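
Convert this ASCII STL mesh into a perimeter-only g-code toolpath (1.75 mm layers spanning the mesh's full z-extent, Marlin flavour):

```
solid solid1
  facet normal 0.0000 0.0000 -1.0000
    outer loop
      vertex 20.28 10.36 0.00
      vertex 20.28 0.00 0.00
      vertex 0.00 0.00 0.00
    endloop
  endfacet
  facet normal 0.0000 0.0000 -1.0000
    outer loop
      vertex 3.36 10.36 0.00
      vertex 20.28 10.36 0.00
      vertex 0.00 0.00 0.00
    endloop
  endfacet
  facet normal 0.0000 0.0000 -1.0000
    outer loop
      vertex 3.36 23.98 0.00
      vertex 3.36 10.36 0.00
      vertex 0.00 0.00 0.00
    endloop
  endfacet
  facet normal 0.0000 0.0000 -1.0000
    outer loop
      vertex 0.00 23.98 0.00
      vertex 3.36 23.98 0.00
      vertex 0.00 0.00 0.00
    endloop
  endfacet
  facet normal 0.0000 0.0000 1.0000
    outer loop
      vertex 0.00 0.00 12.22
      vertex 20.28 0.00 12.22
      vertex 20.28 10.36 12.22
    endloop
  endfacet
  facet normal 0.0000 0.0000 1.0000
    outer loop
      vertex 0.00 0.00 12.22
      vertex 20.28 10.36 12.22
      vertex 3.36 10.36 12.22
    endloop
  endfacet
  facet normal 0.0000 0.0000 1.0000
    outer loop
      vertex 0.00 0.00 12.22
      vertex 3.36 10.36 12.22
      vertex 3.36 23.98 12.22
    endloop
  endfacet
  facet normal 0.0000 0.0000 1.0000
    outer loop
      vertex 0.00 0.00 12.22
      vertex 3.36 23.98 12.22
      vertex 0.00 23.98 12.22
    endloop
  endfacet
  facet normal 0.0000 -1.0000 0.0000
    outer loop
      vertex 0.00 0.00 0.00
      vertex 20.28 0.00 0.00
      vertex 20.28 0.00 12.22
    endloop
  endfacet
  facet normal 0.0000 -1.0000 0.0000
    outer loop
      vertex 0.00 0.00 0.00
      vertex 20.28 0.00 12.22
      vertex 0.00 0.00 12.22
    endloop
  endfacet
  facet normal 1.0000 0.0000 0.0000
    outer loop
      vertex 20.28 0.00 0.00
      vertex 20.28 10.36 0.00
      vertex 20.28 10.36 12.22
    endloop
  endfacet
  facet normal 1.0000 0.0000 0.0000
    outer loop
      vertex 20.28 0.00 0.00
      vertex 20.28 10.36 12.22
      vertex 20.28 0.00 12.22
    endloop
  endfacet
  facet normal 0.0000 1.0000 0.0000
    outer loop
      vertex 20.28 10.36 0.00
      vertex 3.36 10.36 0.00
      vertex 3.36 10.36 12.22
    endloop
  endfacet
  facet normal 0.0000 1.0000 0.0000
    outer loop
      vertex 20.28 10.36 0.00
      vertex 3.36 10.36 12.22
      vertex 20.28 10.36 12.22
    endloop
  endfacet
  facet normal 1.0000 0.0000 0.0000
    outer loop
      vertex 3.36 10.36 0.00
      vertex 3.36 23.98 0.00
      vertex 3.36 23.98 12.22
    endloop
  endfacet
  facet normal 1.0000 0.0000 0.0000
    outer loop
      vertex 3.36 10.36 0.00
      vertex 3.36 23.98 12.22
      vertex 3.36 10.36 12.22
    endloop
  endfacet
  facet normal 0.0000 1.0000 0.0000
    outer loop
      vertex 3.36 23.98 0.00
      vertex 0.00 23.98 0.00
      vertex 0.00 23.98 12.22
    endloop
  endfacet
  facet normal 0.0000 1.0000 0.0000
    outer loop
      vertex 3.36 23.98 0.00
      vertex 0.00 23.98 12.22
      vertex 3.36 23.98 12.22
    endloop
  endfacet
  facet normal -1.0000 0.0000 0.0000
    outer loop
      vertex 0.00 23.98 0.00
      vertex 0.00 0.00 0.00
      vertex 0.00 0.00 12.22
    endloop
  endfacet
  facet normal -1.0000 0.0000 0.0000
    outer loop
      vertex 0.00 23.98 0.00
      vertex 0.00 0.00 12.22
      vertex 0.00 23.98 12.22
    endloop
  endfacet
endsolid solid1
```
; perimeter-only toolpath
G21 ; units = mm
G90 ; absolute positioning
G28 ; home
; layer 1
G0 Z1.75
G0 X0.00 Y0.00
G1 X20.28 Y0.00
G1 X20.28 Y10.36
G1 X3.36 Y10.36
G1 X3.36 Y23.98
G1 X0.00 Y23.98
G1 X0.00 Y0.00
; layer 2
G0 Z3.49
G0 X0.00 Y0.00
G1 X20.28 Y0.00
G1 X20.28 Y10.36
G1 X3.36 Y10.36
G1 X3.36 Y23.98
G1 X0.00 Y23.98
G1 X0.00 Y0.00
; layer 3
G0 Z5.24
G0 X0.00 Y0.00
G1 X20.28 Y0.00
G1 X20.28 Y10.36
G1 X3.36 Y10.36
G1 X3.36 Y23.98
G1 X0.00 Y23.98
G1 X0.00 Y0.00
; layer 4
G0 Z6.98
G0 X0.00 Y0.00
G1 X20.28 Y0.00
G1 X20.28 Y10.36
G1 X3.36 Y10.36
G1 X3.36 Y23.98
G1 X0.00 Y23.98
G1 X0.00 Y0.00
; layer 5
G0 Z8.73
G0 X0.00 Y0.00
G1 X20.28 Y0.00
G1 X20.28 Y10.36
G1 X3.36 Y10.36
G1 X3.36 Y23.98
G1 X0.00 Y23.98
G1 X0.00 Y0.00
; layer 6
G0 Z10.47
G0 X0.00 Y0.00
G1 X20.28 Y0.00
G1 X20.28 Y10.36
G1 X3.36 Y10.36
G1 X3.36 Y23.98
G1 X0.00 Y23.98
G1 X0.00 Y0.00
; layer 7
G0 Z12.22
G0 X0.00 Y0.00
G1 X20.28 Y0.00
G1 X20.28 Y10.36
G1 X3.36 Y10.36
G1 X3.36 Y23.98
G1 X0.00 Y23.98
G1 X0.00 Y0.00
M2 ; end

The solid is an L-shaped prism: outer 20.3 × 24 mm, arm thicknesses ≈ 10.4 mm (horizontal) and 3.36 mm (vertical), extruded 12.2 mm in z. Slicing at Δz = 1.75 mm — 7 equal slices spanning the solid's height, so layer i sits at z = i·h/7 — gives 7 non-empty perimeters. Each is a 6-segment closed polygon; G0 lifts to the layer z and rapids to the start vertex, then G1 traces the edges.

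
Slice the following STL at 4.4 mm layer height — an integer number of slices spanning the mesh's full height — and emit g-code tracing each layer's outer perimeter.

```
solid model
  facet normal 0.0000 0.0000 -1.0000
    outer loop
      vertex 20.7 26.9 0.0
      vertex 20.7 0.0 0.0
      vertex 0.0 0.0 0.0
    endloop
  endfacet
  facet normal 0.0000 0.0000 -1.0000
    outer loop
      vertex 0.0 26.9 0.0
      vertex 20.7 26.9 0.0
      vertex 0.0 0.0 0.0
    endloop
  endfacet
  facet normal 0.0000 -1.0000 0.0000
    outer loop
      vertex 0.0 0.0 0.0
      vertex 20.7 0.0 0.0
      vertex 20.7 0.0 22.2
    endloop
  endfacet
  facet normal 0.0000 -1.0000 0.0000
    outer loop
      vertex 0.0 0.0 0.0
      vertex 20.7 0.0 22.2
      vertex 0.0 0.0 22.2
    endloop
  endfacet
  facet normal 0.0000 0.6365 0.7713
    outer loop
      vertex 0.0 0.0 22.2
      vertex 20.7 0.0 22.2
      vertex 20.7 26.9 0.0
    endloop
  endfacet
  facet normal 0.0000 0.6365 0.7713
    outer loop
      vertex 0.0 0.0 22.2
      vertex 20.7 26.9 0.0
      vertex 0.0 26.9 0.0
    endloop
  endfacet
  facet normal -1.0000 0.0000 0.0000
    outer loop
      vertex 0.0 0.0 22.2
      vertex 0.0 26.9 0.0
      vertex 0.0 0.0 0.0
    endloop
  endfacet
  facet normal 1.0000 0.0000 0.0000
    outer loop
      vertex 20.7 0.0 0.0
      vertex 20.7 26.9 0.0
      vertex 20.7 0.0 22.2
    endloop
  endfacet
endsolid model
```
; perimeter-only toolpath
G21 ; units = mm
G90 ; absolute positioning
G28 ; home
; layer 1
G0 Z4.4
G0 X0.0 Y0.0
G1 X20.7 Y0.0
G1 X20.7 Y21.5
G1 X0.0 Y21.5
G1 X0.0 Y0.0
; layer 2
G0 Z8.9
G0 X0.0 Y0.0
G1 X20.7 Y0.0
G1 X20.7 Y16.1
G1 X0.0 Y16.1
G1 X0.0 Y0.0
; layer 3
G0 Z13.3
G0 X0.0 Y0.0
G1 X20.7 Y0.0
G1 X20.7 Y10.8
G1 X0.0 Y10.8
G1 X0.0 Y0.0
; layer 4
G0 Z17.8
G0 X0.0 Y0.0
G1 X20.7 Y0.0
G1 X20.7 Y5.4
G1 X0.0 Y5.4
G1 X0.0 Y0.0
M2 ; end

The solid is a wedge (ramp): 20.7 × 26.9 mm base, rising to 22.2 mm along the y=0 edge and sloping linearly to z=0 at y=26.9. Slicing at Δz = 4.4 mm — 5 equal slices spanning the solid's height, so layer i sits at z = i·h/5 — gives 4 non-empty perimeters. Each is a 4-segment closed polygon; G0 lifts to the layer z and rapids to the start vertex, then G1 traces the edges. The cross-section shrinks linearly with z (the slice at the apex is degenerate and omitted).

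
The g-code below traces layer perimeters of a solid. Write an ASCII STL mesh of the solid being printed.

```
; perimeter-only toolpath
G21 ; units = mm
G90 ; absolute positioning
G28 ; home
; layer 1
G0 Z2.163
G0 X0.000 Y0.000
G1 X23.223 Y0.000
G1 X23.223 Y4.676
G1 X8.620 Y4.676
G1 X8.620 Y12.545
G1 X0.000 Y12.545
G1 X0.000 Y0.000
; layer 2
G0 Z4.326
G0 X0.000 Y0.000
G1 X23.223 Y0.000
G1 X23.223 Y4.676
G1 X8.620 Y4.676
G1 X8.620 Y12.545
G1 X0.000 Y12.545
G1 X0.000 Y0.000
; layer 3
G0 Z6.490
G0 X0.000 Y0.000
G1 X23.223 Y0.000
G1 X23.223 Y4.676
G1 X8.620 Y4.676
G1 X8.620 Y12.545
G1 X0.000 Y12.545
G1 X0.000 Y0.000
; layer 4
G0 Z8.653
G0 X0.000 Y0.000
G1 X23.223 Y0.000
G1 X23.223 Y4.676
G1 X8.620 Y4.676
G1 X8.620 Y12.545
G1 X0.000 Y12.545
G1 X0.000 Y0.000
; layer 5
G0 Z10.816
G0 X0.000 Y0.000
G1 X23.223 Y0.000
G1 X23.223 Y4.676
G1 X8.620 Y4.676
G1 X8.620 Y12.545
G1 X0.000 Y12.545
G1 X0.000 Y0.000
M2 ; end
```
solid part
  facet normal 0.0000 0.0000 -1.0000
    outer loop
      vertex 23.223 4.676 0.000
      vertex 23.223 0.000 0.000
      vertex 0.000 0.000 0.000
    endloop
  endfacet
  facet normal 0.0000 0.0000 -1.0000
    outer loop
      vertex 8.620 4.676 0.000
      vertex 23.223 4.676 0.000
      vertex 0.000 0.000 0.000
    endloop
  endfacet
  facet normal 0.0000 0.0000 -1.0000
    outer loop
      vertex 8.620 12.545 0.000
      vertex 8.620 4.676 0.000
      vertex 0.000 0.000 0.000
    endloop
  endfacet
  facet normal 0.0000 0.0000 -1.0000
    outer loop
      vertex 0.000 12.545 0.000
      vertex 8.620 12.545 0.000
      vertex 0.000 0.000 0.000
    endloop
  endfacet
  facet normal 0.0000 0.0000 1.0000
    outer loop
      vertex 0.000 0.000 10.816
      vertex 23.223 0.000 10.816
      vertex 23.223 4.676 10.816
    endloop
  endfacet
  facet normal 0.0000 0.0000 1.0000
    outer loop
      vertex 0.000 0.000 10.816
      vertex 23.223 4.676 10.816
      vertex 8.620 4.676 10.816
    endloop
  endfacet
  facet normal 0.0000 0.0000 1.0000
    outer loop
      vertex 0.000 0.000 10.816
      vertex 8.620 4.676 10.816
      vertex 8.620 12.545 10.816
    endloop
  endfacet
  facet normal 0.0000 0.0000 1.0000
    outer loop
      vertex 0.000 0.000 10.816
      vertex 8.620 12.545 10.816
      vertex 0.000 12.545 10.816
    endloop
  endfacet
  facet normal 0.0000 -1.0000 0.0000
    outer loop
      vertex 0.000 0.000 0.000
      vertex 23.223 0.000 0.000
      vertex 23.223 0.000 10.816
    endloop
  endfacet
  facet normal 0.0000 -1.0000 0.0000
    outer loop
      vertex 0.000 0.000 0.000
      vertex 23.223 0.000 10.816
      vertex 0.000 0.000 10.816
    endloop
  endfacet
  facet normal 1.0000 0.0000 0.0000
    outer loop
      vertex 23.223 0.000 0.000
      vertex 23.223 4.676 0.000
      vertex 23.223 4.676 10.816
    endloop
  endfacet
  facet normal 1.0000 0.0000 0.0000
    outer loop
      vertex 23.223 0.000 0.000
      vertex 23.223 4.676 10.816
      vertex 23.223 0.000 10.816
    endloop
  endfacet
  facet normal 0.0000 1.0000 0.0000
    outer loop
      vertex 23.223 4.676 0.000
      vertex 8.620 4.676 0.000
      vertex 8.620 4.676 10.816
    endloop
  endfacet
  facet normal 0.0000 1.0000 0.0000
    outer loop
      vertex 23.223 4.676 0.000
      vertex 8.620 4.676 10.816
      vertex 23.223 4.676 10.816
    endloop
  endfacet
  facet normal 1.0000 0.0000 0.0000
    outer loop
      vertex 8.620 4.676 0.000
      vertex 8.620 12.545 0.000
      vertex 8.620 12.545 10.816
    endloop
  endfacet
  facet normal 1.0000 0.0000 0.0000
    outer loop
      vertex 8.620 4.676 0.000
      vertex 8.620 12.545 10.816
      vertex 8.620 4.676 10.816
    endloop
  endfacet
  facet normal 0.0000 1.0000 0.0000
    outer loop
      vertex 8.620 12.545 0.000
      vertex 0.000 12.545 0.000
      vertex 0.000 12.545 10.816
    endloop
  endfacet
  facet normal 0.0000 1.0000 0.0000
    outer loop
      vertex 8.620 12.545 0.000
      vertex 0.000 12.545 10.816
      vertex 8.620 12.545 10.816
    endloop
  endfacet
  facet normal -1.0000 0.0000 0.0000
    outer loop
      vertex 0.000 12.545 0.000
      vertex 0.000 0.000 0.000
      vertex 0.000 0.000 10.816
    endloop
  endfacet
  facet normal -1.0000 0.0000 0.0000
    outer loop
      vertex 0.000 12.545 0.000
      vertex 0.000 0.000 10.816
      vertex 0.000 12.545 10.816
    endloop
  endfacet
endsolid part

The G0 Z moves step by Δz≈2.163 mm. Every layer's G1 loop is the same polygon, so the solid is a straight extrusion of it from z=0 to z≈10.8. Closing with flat bottom and top caps and triangulating gives 20 facets — an L-shaped prism: outer 23.2 × 12.5 mm, arm thicknesses ≈ 4.68 mm (horizontal) and 8.62 mm (vertical), extruded 10.8 mm in z.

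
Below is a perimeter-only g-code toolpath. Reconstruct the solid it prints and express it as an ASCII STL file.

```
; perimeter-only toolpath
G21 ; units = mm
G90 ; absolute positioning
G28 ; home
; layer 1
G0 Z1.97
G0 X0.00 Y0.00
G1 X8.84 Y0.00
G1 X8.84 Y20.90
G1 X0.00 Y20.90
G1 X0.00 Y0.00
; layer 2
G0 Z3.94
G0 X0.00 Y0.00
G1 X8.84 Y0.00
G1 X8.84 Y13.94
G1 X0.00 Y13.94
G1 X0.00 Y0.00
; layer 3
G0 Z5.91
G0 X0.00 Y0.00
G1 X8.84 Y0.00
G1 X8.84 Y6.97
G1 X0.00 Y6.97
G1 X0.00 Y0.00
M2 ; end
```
solid part
  facet normal 0.0000 0.0000 -1.0000
    outer loop
      vertex 8.84 27.87 0.00
      vertex 8.84 0.00 0.00
      vertex 0.00 0.00 0.00
    endloop
  endfacet
  facet normal 0.0000 0.0000 -1.0000
    outer loop
      vertex 0.00 27.87 0.00
      vertex 8.84 27.87 0.00
      vertex 0.00 0.00 0.00
    endloop
  endfacet
  facet normal 0.0000 -1.0000 0.0000
    outer loop
      vertex 0.00 0.00 0.00
      vertex 8.84 0.00 0.00
      vertex 8.84 0.00 7.88
    endloop
  endfacet
  facet normal 0.0000 -1.0000 0.0000
    outer loop
      vertex 0.00 0.00 0.00
      vertex 8.84 0.00 7.88
      vertex 0.00 0.00 7.88
    endloop
  endfacet
  facet normal 0.0000 0.2721 0.9623
    outer loop
      vertex 0.00 0.00 7.88
      vertex 8.84 0.00 7.88
      vertex 8.84 27.87 0.00
    endloop
  endfacet
  facet normal 0.0000 0.2721 0.9623
    outer loop
      vertex 0.00 0.00 7.88
      vertex 8.84 27.87 0.00
      vertex 0.00 27.87 0.00
    endloop
  endfacet
  facet normal -1.0000 0.0000 0.0000
    outer loop
      vertex 0.00 0.00 7.88
      vertex 0.00 27.87 0.00
      vertex 0.00 0.00 0.00
    endloop
  endfacet
  facet normal 1.0000 0.0000 0.0000
    outer loop
      vertex 8.84 0.00 0.00
      vertex 8.84 27.87 0.00
      vertex 8.84 0.00 7.88
    endloop
  endfacet
endsolid part

The G0 Z moves step by Δz≈1.97 mm. The G1 loops shrink linearly with z, so the solid tapers from its base footprint up to z≈7.88. Closing with a flat bottom cap and the tapered top and triangulating gives 8 facets — a wedge (ramp): 8.84 × 27.9 mm base, rising to 7.88 mm along the y=0 edge and sloping linearly to z=0 at y=27.9.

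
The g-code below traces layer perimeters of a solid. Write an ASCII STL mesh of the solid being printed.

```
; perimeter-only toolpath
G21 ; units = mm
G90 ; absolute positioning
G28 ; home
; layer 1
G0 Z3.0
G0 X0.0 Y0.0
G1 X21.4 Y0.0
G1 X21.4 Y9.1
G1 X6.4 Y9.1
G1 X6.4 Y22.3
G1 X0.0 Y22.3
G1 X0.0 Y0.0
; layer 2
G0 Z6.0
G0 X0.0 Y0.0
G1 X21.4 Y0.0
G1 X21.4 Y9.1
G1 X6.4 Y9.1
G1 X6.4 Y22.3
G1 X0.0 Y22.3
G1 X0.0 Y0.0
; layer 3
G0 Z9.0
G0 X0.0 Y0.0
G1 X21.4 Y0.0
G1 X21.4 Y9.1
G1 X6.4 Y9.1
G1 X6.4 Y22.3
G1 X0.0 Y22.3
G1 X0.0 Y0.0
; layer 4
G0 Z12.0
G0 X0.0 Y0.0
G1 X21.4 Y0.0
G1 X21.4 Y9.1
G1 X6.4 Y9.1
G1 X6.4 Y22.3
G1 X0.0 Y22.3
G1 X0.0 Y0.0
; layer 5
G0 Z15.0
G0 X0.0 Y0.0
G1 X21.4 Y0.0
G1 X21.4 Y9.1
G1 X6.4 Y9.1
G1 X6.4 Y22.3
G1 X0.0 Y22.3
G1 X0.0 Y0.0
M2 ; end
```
solid part
  facet normal 0.0000 0.0000 -1.0000
    outer loop
      vertex 21.4 9.1 0.0
      vertex 21.4 0.0 0.0
      vertex 0.0 0.0 0.0
    endloop
  endfacet
  facet normal 0.0000 0.0000 -1.0000
    outer loop
      vertex 6.4 9.1 0.0
      vertex 21.4 9.1 0.0
      vertex 0.0 0.0 0.0
    endloop
  endfacet
  facet normal 0.0000 0.0000 -1.0000
    outer loop
      vertex 6.4 22.3 0.0
      vertex 6.4 9.1 0.0
      vertex 0.0 0.0 0.0
    endloop
  endfacet
  facet normal 0.0000 0.0000 -1.0000
    outer loop
      vertex 0.0 22.3 0.0
      vertex 6.4 22.3 0.0
      vertex 0.0 0.0 0.0
    endloop
  endfacet
  facet normal 0.0000 0.0000 1.0000
    outer loop
      vertex 0.0 0.0 15.0
      vertex 21.4 0.0 15.0
      vertex 21.4 9.1 15.0
    endloop
  endfacet
  facet normal 0.0000 0.0000 1.0000
    outer loop
      vertex 0.0 0.0 15.0
      vertex 21.4 9.1 15.0
      vertex 6.4 9.1 15.0
    endloop
  endfacet
  facet normal 0.0000 0.0000 1.0000
    outer loop
      vertex 0.0 0.0 15.0
      vertex 6.4 9.1 15.0
      vertex 6.4 22.3 15.0
    endloop
  endfacet
  facet normal 0.0000 0.0000 1.0000
    outer loop
      vertex 0.0 0.0 15.0
      vertex 6.4 22.3 15.0
      vertex 0.0 22.3 15.0
    endloop
  endfacet
  facet normal 0.0000 -1.0000 0.0000
    outer loop
      vertex 0.0 0.0 0.0
      vertex 21.4 0.0 0.0
      vertex 21.4 0.0 15.0
    endloop
  endfacet
  facet normal 0.0000 -1.0000 0.0000
    outer loop
      vertex 0.0 0.0 0.0
      vertex 21.4 0.0 15.0
      vertex 0.0 0.0 15.0
    endloop
  endfacet
  facet normal 1.0000 0.0000 0.0000
    outer loop
      vertex 21.4 0.0 0.0
      vertex 21.4 9.1 0.0
      vertex 21.4 9.1 15.0
    endloop
  endfacet
  facet normal 1.0000 0.0000 0.0000
    outer loop
      vertex 21.4 0.0 0.0
      vertex 21.4 9.1 15.0
      vertex 21.4 0.0 15.0
    endloop
  endfacet
  facet normal 0.0000 1.0000 0.0000
    outer loop
      vertex 21.4 9.1 0.0
      vertex 6.4 9.1 0.0
      vertex 6.4 9.1 15.0
    endloop
  endfacet
  facet normal 0.0000 1.0000 0.0000
    outer loop
      vertex 21.4 9.1 0.0
      vertex 6.4 9.1 15.0
      vertex 21.4 9.1 15.0
    endloop
  endfacet
  facet normal 1.0000 0.0000 0.0000
    outer loop
      vertex 6.4 9.1 0.0
      vertex 6.4 22.3 0.0
      vertex 6.4 22.3 15.0
    endloop
  endfacet
  facet normal 1.0000 0.0000 0.0000
    outer loop
      vertex 6.4 9.1 0.0
      vertex 6.4 22.3 15.0
      vertex 6.4 9.1 15.0
    endloop
  endfacet
  facet normal 0.0000 1.0000 0.0000
    outer loop
      vertex 6.4 22.3 0.0
      vertex 0.0 22.3 0.0
      vertex 0.0 22.3 15.0
    endloop
  endfacet
  facet normal 0.0000 1.0000 0.0000
    outer loop
      vertex 6.4 22.3 0.0
      vertex 0.0 22.3 15.0
      vertex 6.4 22.3 15.0
    endloop
  endfacet
  facet normal -1.0000 0.0000 0.0000
    outer loop
      vertex 0.0 22.3 0.0
      vertex 0.0 0.0 0.0
      vertex 0.0 0.0 15.0
    endloop
  endfacet
  facet normal -1.0000 0.0000 0.0000
    outer loop
      vertex 0.0 22.3 0.0
      vertex 0.0 0.0 15.0
      vertex 0.0 22.3 15.0
    endloop
  endfacet
endsolid part

The G0 Z moves step by Δz≈3.0 mm. Every layer's G1 loop is the same polygon, so the solid is a straight extrusion of it from z=0 to z≈15. Closing with flat bottom and top caps and triangulating gives 20 facets — an L-shaped prism: outer 21.4 × 22.3 mm, arm thicknesses ≈ 9.1 mm (horizontal) and 6.4 mm (vertical), extruded 15 mm in z.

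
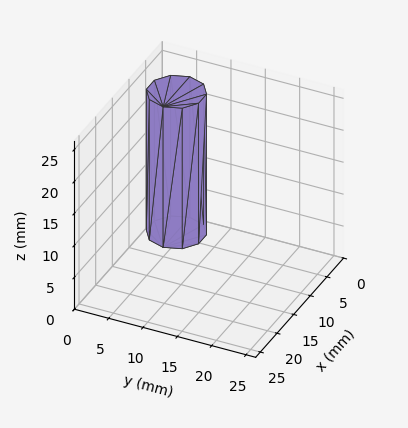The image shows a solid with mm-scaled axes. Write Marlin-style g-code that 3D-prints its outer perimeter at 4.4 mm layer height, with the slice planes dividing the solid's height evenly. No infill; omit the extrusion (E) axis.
Reading the render: the shape is a regular 10-sided prism (a cylinder approximated with 10 flat sides), circumscribed radius ≈ 4 mm, height ≈ 22 mm (dimensions read to the nearest mm from the axis ticks). For the g-code, the solid's height is divided into equal slices at the stated Δz and each level perimeter traced with G1 moves after a G0 lift.

; perimeter-only toolpath
G21 ; units = mm
G90 ; absolute positioning
G28 ; home
; layer 1
G0 Z4.4
G0 X8.0 Y4.0
G1 X7.2 Y6.4
G1 X5.2 Y7.8
G1 X2.8 Y7.8
G1 X0.8 Y6.4
G1 X0.0 Y4.0
G1 X0.8 Y1.6
G1 X2.8 Y0.2
G1 X5.2 Y0.2
G1 X7.2 Y1.6
G1 X8.0 Y4.0
; layer 2
G0 Z8.8
G0 X8.0 Y4.0
G1 X7.2 Y6.4
G1 X5.2 Y7.8
G1 X2.8 Y7.8
G1 X0.8 Y6.4
G1 X0.0 Y4.0
G1 X0.8 Y1.6
G1 X2.8 Y0.2
G1 X5.2 Y0.2
G1 X7.2 Y1.6
G1 X8.0 Y4.0
; layer 3
G0 Z13.2
G0 X8.0 Y4.0
G1 X7.2 Y6.4
G1 X5.2 Y7.8
G1 X2.8 Y7.8
G1 X0.8 Y6.4
G1 X0.0 Y4.0
G1 X0.8 Y1.6
G1 X2.8 Y0.2
G1 X5.2 Y0.2
G1 X7.2 Y1.6
G1 X8.0 Y4.0
; layer 4
G0 Z17.6
G0 X8.0 Y4.0
G1 X7.2 Y6.4
G1 X5.2 Y7.8
G1 X2.8 Y7.8
G1 X0.8 Y6.4
G1 X0.0 Y4.0
G1 X0.8 Y1.6
G1 X2.8 Y0.2
G1 X5.2 Y0.2
G1 X7.2 Y1.6
G1 X8.0 Y4.0
; layer 5
G0 Z22.0
G0 X8.0 Y4.0
G1 X7.2 Y6.4
G1 X5.2 Y7.8
G1 X2.8 Y7.8
G1 X0.8 Y6.4
G1 X0.0 Y4.0
G1 X0.8 Y1.6
G1 X2.8 Y0.2
G1 X5.2 Y0.2
G1 X7.2 Y1.6
G1 X8.0 Y4.0
M2 ; end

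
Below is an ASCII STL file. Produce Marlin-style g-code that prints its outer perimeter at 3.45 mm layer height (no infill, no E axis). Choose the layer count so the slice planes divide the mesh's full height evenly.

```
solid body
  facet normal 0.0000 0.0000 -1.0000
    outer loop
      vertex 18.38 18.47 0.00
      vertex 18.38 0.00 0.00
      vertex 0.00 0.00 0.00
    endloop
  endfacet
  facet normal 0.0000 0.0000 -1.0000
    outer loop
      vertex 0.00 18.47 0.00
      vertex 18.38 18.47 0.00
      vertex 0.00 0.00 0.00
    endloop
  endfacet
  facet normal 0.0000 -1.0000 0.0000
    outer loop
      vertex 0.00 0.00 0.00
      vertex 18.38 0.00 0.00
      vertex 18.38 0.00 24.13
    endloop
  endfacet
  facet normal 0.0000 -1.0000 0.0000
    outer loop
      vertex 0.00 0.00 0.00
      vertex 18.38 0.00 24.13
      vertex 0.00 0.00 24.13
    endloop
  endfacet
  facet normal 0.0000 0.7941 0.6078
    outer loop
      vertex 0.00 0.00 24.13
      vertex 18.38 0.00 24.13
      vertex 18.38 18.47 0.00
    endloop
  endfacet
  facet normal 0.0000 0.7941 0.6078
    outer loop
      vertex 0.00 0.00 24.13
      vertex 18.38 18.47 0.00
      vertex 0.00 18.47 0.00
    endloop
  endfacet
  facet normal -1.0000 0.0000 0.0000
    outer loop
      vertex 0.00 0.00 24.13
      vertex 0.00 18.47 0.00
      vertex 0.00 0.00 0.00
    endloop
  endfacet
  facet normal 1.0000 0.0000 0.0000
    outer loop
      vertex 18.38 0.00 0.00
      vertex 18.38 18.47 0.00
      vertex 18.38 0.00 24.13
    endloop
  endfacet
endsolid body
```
; perimeter-only toolpath
G21 ; units = mm
G90 ; absolute positioning
G28 ; home
; layer 1
G0 Z3.45
G0 X0.00 Y0.00
G1 X18.38 Y0.00
G1 X18.38 Y15.83
G1 X0.00 Y15.83
G1 X0.00 Y0.00
; layer 2
G0 Z6.89
G0 X0.00 Y0.00
G1 X18.38 Y0.00
G1 X18.38 Y13.19
G1 X0.00 Y13.19
G1 X0.00 Y0.00
; layer 3
G0 Z10.34
G0 X0.00 Y0.00
G1 X18.38 Y0.00
G1 X18.38 Y10.55
G1 X0.00 Y10.55
G1 X0.00 Y0.00
; layer 4
G0 Z13.79
G0 X0.00 Y0.00
G1 X18.38 Y0.00
G1 X18.38 Y7.92
G1 X0.00 Y7.92
G1 X0.00 Y0.00
; layer 5
G0 Z17.24
G0 X0.00 Y0.00
G1 X18.38 Y0.00
G1 X18.38 Y5.28
G1 X0.00 Y5.28
G1 X0.00 Y0.00
; layer 6
G0 Z20.68
G0 X0.00 Y0.00
G1 X18.38 Y0.00
G1 X18.38 Y2.64
G1 X0.00 Y2.64
G1 X0.00 Y0.00
M2 ; end

The solid is a wedge (ramp): 18.4 × 18.5 mm base, rising to 24.1 mm along the y=0 edge and sloping linearly to z=0 at y=18.5. Slicing at Δz = 3.45 mm — 7 equal slices spanning the solid's height, so layer i sits at z = i·h/7 — gives 6 non-empty perimeters. Each is a 4-segment closed polygon; G0 lifts to the layer z and rapids to the start vertex, then G1 traces the edges. The cross-section shrinks linearly with z (the slice at the apex is degenerate and omitted).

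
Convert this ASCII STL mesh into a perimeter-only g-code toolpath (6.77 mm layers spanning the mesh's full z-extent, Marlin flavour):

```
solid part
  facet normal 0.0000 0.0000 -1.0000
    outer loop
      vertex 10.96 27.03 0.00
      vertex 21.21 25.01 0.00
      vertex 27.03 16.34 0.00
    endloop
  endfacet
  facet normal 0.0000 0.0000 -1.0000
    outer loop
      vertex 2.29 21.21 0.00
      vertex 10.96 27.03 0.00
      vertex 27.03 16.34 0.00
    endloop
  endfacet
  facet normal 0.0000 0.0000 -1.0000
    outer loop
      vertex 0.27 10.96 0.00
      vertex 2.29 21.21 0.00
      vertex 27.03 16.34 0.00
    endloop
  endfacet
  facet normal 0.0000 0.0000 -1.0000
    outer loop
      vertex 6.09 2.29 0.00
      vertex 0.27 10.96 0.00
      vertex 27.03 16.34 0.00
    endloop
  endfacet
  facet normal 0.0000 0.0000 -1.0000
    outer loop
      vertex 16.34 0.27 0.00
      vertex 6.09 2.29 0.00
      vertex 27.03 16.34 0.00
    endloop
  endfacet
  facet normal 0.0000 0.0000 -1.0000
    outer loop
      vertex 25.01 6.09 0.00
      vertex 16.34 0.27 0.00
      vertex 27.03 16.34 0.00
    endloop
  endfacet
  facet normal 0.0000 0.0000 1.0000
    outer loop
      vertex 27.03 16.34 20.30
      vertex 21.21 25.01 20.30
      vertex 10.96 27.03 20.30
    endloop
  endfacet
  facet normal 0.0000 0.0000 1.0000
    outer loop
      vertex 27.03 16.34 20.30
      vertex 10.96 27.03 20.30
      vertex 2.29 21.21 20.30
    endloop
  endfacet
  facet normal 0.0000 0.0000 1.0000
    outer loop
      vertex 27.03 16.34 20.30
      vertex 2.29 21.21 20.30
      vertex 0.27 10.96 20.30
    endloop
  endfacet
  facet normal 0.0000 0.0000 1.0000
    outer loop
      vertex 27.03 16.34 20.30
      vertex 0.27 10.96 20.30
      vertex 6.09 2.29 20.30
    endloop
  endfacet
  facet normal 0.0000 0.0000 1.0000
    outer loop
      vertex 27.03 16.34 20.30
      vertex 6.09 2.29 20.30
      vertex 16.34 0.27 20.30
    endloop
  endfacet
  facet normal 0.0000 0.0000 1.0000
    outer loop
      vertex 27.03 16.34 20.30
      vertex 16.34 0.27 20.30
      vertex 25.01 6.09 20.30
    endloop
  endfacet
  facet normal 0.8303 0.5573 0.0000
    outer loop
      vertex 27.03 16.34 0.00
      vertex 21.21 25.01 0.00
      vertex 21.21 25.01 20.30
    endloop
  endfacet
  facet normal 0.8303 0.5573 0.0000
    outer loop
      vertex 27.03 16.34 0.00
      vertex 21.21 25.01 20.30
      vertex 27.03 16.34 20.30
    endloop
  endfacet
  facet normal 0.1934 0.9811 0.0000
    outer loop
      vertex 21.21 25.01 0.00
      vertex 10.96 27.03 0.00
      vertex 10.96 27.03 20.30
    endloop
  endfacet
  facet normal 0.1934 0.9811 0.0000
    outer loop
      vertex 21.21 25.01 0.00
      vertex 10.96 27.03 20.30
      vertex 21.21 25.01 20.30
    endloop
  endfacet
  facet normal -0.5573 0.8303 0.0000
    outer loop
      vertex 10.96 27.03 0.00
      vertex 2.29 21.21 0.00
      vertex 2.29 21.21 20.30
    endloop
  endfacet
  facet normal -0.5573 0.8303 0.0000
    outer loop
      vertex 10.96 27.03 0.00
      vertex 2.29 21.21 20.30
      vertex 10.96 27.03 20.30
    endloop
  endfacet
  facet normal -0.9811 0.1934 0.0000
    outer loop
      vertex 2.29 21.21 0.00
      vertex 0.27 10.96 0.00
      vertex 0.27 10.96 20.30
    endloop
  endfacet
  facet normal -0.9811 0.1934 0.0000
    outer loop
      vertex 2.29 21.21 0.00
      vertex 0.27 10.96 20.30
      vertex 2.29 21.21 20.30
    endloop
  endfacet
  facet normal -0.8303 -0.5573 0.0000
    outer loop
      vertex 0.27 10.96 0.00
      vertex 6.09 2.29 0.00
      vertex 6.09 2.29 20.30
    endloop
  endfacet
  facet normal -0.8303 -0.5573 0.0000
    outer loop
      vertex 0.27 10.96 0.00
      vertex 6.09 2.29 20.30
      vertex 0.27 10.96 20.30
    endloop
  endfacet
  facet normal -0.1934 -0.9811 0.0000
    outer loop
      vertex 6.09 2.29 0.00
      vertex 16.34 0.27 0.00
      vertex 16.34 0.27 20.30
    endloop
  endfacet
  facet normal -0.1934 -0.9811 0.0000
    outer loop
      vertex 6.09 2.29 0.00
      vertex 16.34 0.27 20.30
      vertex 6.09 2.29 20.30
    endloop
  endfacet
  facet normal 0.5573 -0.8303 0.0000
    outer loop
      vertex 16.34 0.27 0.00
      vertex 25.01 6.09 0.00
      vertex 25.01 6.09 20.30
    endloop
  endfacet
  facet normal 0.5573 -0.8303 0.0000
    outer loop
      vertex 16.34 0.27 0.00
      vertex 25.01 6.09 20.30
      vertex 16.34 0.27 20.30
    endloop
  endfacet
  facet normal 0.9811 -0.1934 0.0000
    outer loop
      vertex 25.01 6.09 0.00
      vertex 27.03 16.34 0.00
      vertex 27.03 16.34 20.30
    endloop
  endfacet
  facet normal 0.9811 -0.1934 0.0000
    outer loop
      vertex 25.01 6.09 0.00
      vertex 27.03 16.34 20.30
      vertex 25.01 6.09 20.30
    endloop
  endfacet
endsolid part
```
; perimeter-only toolpath
G21 ; units = mm
G90 ; absolute positioning
G28 ; home
; layer 1
G0 Z6.77
G0 X27.03 Y16.34
G1 X21.21 Y25.01
G1 X10.96 Y27.03
G1 X2.29 Y21.21
G1 X0.27 Y10.96
G1 X6.09 Y2.29
G1 X16.34 Y0.27
G1 X25.01 Y6.09
G1 X27.03 Y16.34
; layer 2
G0 Z13.53
G0 X27.03 Y16.34
G1 X21.21 Y25.01
G1 X10.96 Y27.03
G1 X2.29 Y21.21
G1 X0.27 Y10.96
G1 X6.09 Y2.29
G1 X16.34 Y0.27
G1 X25.01 Y6.09
G1 X27.03 Y16.34
; layer 3
G0 Z20.30
G0 X27.03 Y16.34
G1 X21.21 Y25.01
G1 X10.96 Y27.03
G1 X2.29 Y21.21
G1 X0.27 Y10.96
G1 X6.09 Y2.29
G1 X16.34 Y0.27
G1 X25.01 Y6.09
G1 X27.03 Y16.34
M2 ; end

The solid is a regular 8-sided prism (a cylinder approximated with 8 flat sides), circumscribed radius ≈ 13.7 mm, height ≈ 20.3 mm. Slicing at Δz = 6.77 mm — 3 equal slices spanning the solid's height, so layer i sits at z = i·h/3 — gives 3 non-empty perimeters. Each is a 8-segment closed polygon; G0 lifts to the layer z and rapids to the start vertex, then G1 traces the edges.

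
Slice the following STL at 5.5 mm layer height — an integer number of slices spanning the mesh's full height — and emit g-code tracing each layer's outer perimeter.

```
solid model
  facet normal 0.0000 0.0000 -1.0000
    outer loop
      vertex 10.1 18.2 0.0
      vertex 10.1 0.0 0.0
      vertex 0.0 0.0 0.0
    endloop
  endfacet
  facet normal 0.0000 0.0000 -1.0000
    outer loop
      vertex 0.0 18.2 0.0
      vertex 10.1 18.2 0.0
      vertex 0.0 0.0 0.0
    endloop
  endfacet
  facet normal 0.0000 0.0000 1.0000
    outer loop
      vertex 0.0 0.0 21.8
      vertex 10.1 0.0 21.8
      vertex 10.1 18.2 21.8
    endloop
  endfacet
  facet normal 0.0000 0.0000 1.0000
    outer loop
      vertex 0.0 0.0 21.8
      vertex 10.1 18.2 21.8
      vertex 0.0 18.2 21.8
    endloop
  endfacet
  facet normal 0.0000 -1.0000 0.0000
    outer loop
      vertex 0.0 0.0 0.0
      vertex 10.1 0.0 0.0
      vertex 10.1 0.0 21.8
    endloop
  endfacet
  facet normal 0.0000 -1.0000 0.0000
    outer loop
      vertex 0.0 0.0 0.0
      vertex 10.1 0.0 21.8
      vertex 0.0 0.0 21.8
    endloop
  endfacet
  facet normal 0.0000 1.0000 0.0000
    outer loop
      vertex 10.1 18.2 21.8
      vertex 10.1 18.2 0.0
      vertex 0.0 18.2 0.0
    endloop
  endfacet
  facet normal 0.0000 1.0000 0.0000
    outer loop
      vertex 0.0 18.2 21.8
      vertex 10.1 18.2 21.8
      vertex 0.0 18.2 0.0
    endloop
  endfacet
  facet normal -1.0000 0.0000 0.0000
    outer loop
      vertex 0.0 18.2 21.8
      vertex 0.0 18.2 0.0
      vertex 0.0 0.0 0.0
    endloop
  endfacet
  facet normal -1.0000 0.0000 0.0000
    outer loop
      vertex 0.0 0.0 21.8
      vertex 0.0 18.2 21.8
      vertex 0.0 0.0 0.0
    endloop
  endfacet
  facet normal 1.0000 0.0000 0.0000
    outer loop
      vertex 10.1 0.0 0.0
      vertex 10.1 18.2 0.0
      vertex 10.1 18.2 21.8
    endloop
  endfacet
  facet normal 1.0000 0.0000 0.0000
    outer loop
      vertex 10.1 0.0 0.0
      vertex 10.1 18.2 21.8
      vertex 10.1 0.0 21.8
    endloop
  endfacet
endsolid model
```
; perimeter-only toolpath
G21 ; units = mm
G90 ; absolute positioning
G28 ; home
; layer 1
G0 Z5.5
G0 X0.0 Y0.0
G1 X10.1 Y0.0
G1 X10.1 Y18.2
G1 X0.0 Y18.2
G1 X0.0 Y0.0
; layer 2
G0 Z10.9
G0 X0.0 Y0.0
G1 X10.1 Y0.0
G1 X10.1 Y18.2
G1 X0.0 Y18.2
G1 X0.0 Y0.0
; layer 3
G0 Z16.4
G0 X0.0 Y0.0
G1 X10.1 Y0.0
G1 X10.1 Y18.2
G1 X0.0 Y18.2
G1 X0.0 Y0.0
; layer 4
G0 Z21.8
G0 X0.0 Y0.0
G1 X10.1 Y0.0
G1 X10.1 Y18.2
G1 X0.0 Y18.2
G1 X0.0 Y0.0
M2 ; end

The solid is a rectangular box, roughly 10.1 × 18.2 mm footprint and 21.8 mm tall. Slicing at Δz = 5.5 mm — 4 equal slices spanning the solid's height, so layer i sits at z = i·h/4 — gives 4 non-empty perimeters. Each is a 4-segment closed polygon; G0 lifts to the layer z and rapids to the start vertex, then G1 traces the edges.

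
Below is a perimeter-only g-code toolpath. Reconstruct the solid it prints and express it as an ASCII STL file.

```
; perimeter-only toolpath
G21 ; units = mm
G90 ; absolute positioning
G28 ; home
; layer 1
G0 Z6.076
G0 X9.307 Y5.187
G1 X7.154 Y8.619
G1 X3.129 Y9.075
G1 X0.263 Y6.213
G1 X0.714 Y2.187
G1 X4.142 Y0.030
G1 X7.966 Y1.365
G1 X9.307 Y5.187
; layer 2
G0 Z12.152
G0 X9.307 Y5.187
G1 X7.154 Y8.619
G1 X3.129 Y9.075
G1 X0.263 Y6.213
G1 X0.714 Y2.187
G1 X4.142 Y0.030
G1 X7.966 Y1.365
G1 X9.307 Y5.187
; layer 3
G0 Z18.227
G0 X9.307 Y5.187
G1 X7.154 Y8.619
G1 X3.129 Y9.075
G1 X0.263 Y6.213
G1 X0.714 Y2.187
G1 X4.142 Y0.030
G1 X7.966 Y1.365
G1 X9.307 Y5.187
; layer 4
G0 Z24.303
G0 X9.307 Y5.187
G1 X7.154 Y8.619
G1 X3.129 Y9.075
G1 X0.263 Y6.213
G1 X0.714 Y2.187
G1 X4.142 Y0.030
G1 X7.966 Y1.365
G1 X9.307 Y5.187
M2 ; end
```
solid part
  facet normal 0.0000 0.0000 -1.0000
    outer loop
      vertex 3.129 9.075 0.000
      vertex 7.154 8.619 0.000
      vertex 9.307 5.187 0.000
    endloop
  endfacet
  facet normal 0.0000 0.0000 -1.0000
    outer loop
      vertex 0.263 6.213 0.000
      vertex 3.129 9.075 0.000
      vertex 9.307 5.187 0.000
    endloop
  endfacet
  facet normal 0.0000 0.0000 -1.0000
    outer loop
      vertex 0.714 2.187 0.000
      vertex 0.263 6.213 0.000
      vertex 9.307 5.187 0.000
    endloop
  endfacet
  facet normal 0.0000 0.0000 -1.0000
    outer loop
      vertex 4.142 0.030 0.000
      vertex 0.714 2.187 0.000
      vertex 9.307 5.187 0.000
    endloop
  endfacet
  facet normal 0.0000 0.0000 -1.0000
    outer loop
      vertex 7.966 1.365 0.000
      vertex 4.142 0.030 0.000
      vertex 9.307 5.187 0.000
    endloop
  endfacet
  facet normal 0.0000 0.0000 1.0000
    outer loop
      vertex 9.307 5.187 24.303
      vertex 7.154 8.619 24.303
      vertex 3.129 9.075 24.303
    endloop
  endfacet
  facet normal 0.0000 0.0000 1.0000
    outer loop
      vertex 9.307 5.187 24.303
      vertex 3.129 9.075 24.303
      vertex 0.263 6.213 24.303
    endloop
  endfacet
  facet normal 0.0000 0.0000 1.0000
    outer loop
      vertex 9.307 5.187 24.303
      vertex 0.263 6.213 24.303
      vertex 0.714 2.187 24.303
    endloop
  endfacet
  facet normal 0.0000 0.0000 1.0000
    outer loop
      vertex 9.307 5.187 24.303
      vertex 0.714 2.187 24.303
      vertex 4.142 0.030 24.303
    endloop
  endfacet
  facet normal 0.0000 0.0000 1.0000
    outer loop
      vertex 9.307 5.187 24.303
      vertex 4.142 0.030 24.303
      vertex 7.966 1.365 24.303
    endloop
  endfacet
  facet normal 0.8471 0.5314 0.0000
    outer loop
      vertex 9.307 5.187 0.000
      vertex 7.154 8.619 0.000
      vertex 7.154 8.619 24.303
    endloop
  endfacet
  facet normal 0.8471 0.5314 0.0000
    outer loop
      vertex 9.307 5.187 0.000
      vertex 7.154 8.619 24.303
      vertex 9.307 5.187 24.303
    endloop
  endfacet
  facet normal 0.1126 0.9936 0.0000
    outer loop
      vertex 7.154 8.619 0.000
      vertex 3.129 9.075 0.000
      vertex 3.129 9.075 24.303
    endloop
  endfacet
  facet normal 0.1126 0.9936 0.0000
    outer loop
      vertex 7.154 8.619 0.000
      vertex 3.129 9.075 24.303
      vertex 7.154 8.619 24.303
    endloop
  endfacet
  facet normal -0.7066 0.7076 0.0000
    outer loop
      vertex 3.129 9.075 0.000
      vertex 0.263 6.213 0.000
      vertex 0.263 6.213 24.303
    endloop
  endfacet
  facet normal -0.7066 0.7076 0.0000
    outer loop
      vertex 3.129 9.075 0.000
      vertex 0.263 6.213 24.303
      vertex 3.129 9.075 24.303
    endloop
  endfacet
  facet normal -0.9938 -0.1113 0.0000
    outer loop
      vertex 0.263 6.213 0.000
      vertex 0.714 2.187 0.000
      vertex 0.714 2.187 24.303
    endloop
  endfacet
  facet normal -0.9938 -0.1113 0.0000
    outer loop
      vertex 0.263 6.213 0.000
      vertex 0.714 2.187 24.303
      vertex 0.263 6.213 24.303
    endloop
  endfacet
  facet normal -0.5326 -0.8464 0.0000
    outer loop
      vertex 0.714 2.187 0.000
      vertex 4.142 0.030 0.000
      vertex 4.142 0.030 24.303
    endloop
  endfacet
  facet normal -0.5326 -0.8464 0.0000
    outer loop
      vertex 0.714 2.187 0.000
      vertex 4.142 0.030 24.303
      vertex 0.714 2.187 24.303
    endloop
  endfacet
  facet normal 0.3296 -0.9441 0.0000
    outer loop
      vertex 4.142 0.030 0.000
      vertex 7.966 1.365 0.000
      vertex 7.966 1.365 24.303
    endloop
  endfacet
  facet normal 0.3296 -0.9441 0.0000
    outer loop
      vertex 4.142 0.030 0.000
      vertex 7.966 1.365 24.303
      vertex 4.142 0.030 24.303
    endloop
  endfacet
  facet normal 0.9436 -0.3311 0.0000
    outer loop
      vertex 7.966 1.365 0.000
      vertex 9.307 5.187 0.000
      vertex 9.307 5.187 24.303
    endloop
  endfacet
  facet normal 0.9436 -0.3311 0.0000
    outer loop
      vertex 7.966 1.365 0.000
      vertex 9.307 5.187 24.303
      vertex 7.966 1.365 24.303
    endloop
  endfacet
endsolid part

The G0 Z moves step by Δz≈6.076 mm. Every layer's G1 loop is the same polygon, so the solid is a straight extrusion of it from z=0 to z≈24.3. Closing with flat bottom and top caps and triangulating gives 24 facets — a regular 7-sided prism (a cylinder approximated with 7 flat sides), circumscribed radius ≈ 4.67 mm, height ≈ 24.3 mm.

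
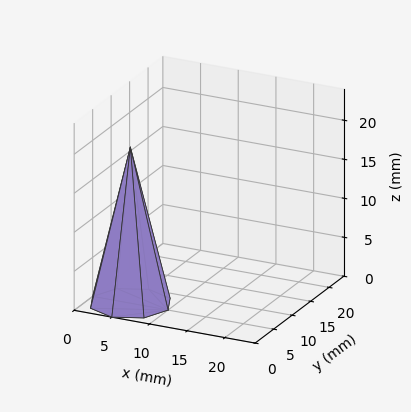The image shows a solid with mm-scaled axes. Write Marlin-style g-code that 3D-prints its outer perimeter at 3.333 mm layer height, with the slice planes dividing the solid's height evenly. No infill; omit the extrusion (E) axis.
Reading the render: the shape is a regular 8-sided pyramid, base circumscribed radius ≈ 5 mm, apex at z ≈ 20 mm (dimensions read to the nearest mm from the axis ticks). For the g-code, the solid's height is divided into equal slices at the stated Δz and each level perimeter traced with G1 moves after a G0 lift.

; perimeter-only toolpath
G21 ; units = mm
G90 ; absolute positioning
G28 ; home
; layer 1
G0 Z3.333
G0 X9.167 Y5.000
G1 X7.947 Y7.947
G1 X5.000 Y9.167
G1 X2.053 Y7.947
G1 X0.833 Y5.000
G1 X2.053 Y2.053
G1 X5.000 Y0.833
G1 X7.947 Y2.053
G1 X9.167 Y5.000
; layer 2
G0 Z6.667
G0 X8.333 Y5.000
G1 X7.357 Y7.357
G1 X5.000 Y8.333
G1 X2.643 Y7.357
G1 X1.667 Y5.000
G1 X2.643 Y2.643
G1 X5.000 Y1.667
G1 X7.357 Y2.643
G1 X8.333 Y5.000
; layer 3
G0 Z10.000
G0 X7.500 Y5.000
G1 X6.768 Y6.768
G1 X5.000 Y7.500
G1 X3.232 Y6.768
G1 X2.500 Y5.000
G1 X3.232 Y3.232
G1 X5.000 Y2.500
G1 X6.768 Y3.232
G1 X7.500 Y5.000
; layer 4
G0 Z13.333
G0 X6.667 Y5.000
G1 X6.179 Y6.179
G1 X5.000 Y6.667
G1 X3.821 Y6.179
G1 X3.333 Y5.000
G1 X3.821 Y3.821
G1 X5.000 Y3.333
G1 X6.179 Y3.821
G1 X6.667 Y5.000
; layer 5
G0 Z16.667
G0 X5.833 Y5.000
G1 X5.589 Y5.589
G1 X5.000 Y5.833
G1 X4.411 Y5.589
G1 X4.167 Y5.000
G1 X4.411 Y4.411
G1 X5.000 Y4.167
G1 X5.589 Y4.411
G1 X5.833 Y5.000
M2 ; end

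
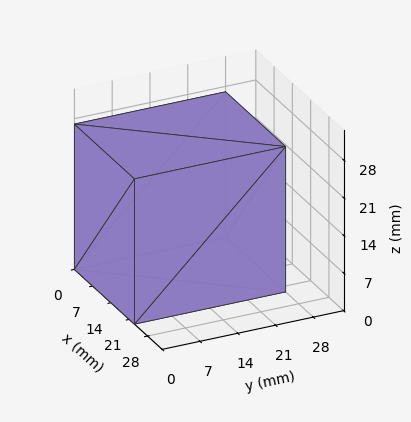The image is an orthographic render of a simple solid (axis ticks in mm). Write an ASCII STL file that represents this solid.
Reading the render: the shape is a rectangular box, roughly 23 × 28 mm footprint and 27 mm tall (dimensions read to the nearest mm from the axis ticks). For the STL, each face is triangulated and given an outward normal.

solid part
  facet normal 0.0000 0.0000 -1.0000
    outer loop
      vertex 23.0 28.0 0.0
      vertex 23.0 0.0 0.0
      vertex 0.0 0.0 0.0
    endloop
  endfacet
  facet normal 0.0000 0.0000 -1.0000
    outer loop
      vertex 0.0 28.0 0.0
      vertex 23.0 28.0 0.0
      vertex 0.0 0.0 0.0
    endloop
  endfacet
  facet normal 0.0000 0.0000 1.0000
    outer loop
      vertex 0.0 0.0 27.0
      vertex 23.0 0.0 27.0
      vertex 23.0 28.0 27.0
    endloop
  endfacet
  facet normal 0.0000 0.0000 1.0000
    outer loop
      vertex 0.0 0.0 27.0
      vertex 23.0 28.0 27.0
      vertex 0.0 28.0 27.0
    endloop
  endfacet
  facet normal 0.0000 -1.0000 0.0000
    outer loop
      vertex 0.0 0.0 0.0
      vertex 23.0 0.0 0.0
      vertex 23.0 0.0 27.0
    endloop
  endfacet
  facet normal 0.0000 -1.0000 0.0000
    outer loop
      vertex 0.0 0.0 0.0
      vertex 23.0 0.0 27.0
      vertex 0.0 0.0 27.0
    endloop
  endfacet
  facet normal 0.0000 1.0000 0.0000
    outer loop
      vertex 23.0 28.0 27.0
      vertex 23.0 28.0 0.0
      vertex 0.0 28.0 0.0
    endloop
  endfacet
  facet normal 0.0000 1.0000 0.0000
    outer loop
      vertex 0.0 28.0 27.0
      vertex 23.0 28.0 27.0
      vertex 0.0 28.0 0.0
    endloop
  endfacet
  facet normal -1.0000 0.0000 0.0000
    outer loop
      vertex 0.0 28.0 27.0
      vertex 0.0 28.0 0.0
      vertex 0.0 0.0 0.0
    endloop
  endfacet
  facet normal -1.0000 0.0000 0.0000
    outer loop
      vertex 0.0 0.0 27.0
      vertex 0.0 28.0 27.0
      vertex 0.0 0.0 0.0
    endloop
  endfacet
  facet normal 1.0000 0.0000 0.0000
    outer loop
      vertex 23.0 0.0 0.0
      vertex 23.0 28.0 0.0
      vertex 23.0 28.0 27.0
    endloop
  endfacet
  facet normal 1.0000 0.0000 0.0000
    outer loop
      vertex 23.0 0.0 0.0
      vertex 23.0 28.0 27.0
      vertex 23.0 0.0 27.0
    endloop
  endfacet
endsolid part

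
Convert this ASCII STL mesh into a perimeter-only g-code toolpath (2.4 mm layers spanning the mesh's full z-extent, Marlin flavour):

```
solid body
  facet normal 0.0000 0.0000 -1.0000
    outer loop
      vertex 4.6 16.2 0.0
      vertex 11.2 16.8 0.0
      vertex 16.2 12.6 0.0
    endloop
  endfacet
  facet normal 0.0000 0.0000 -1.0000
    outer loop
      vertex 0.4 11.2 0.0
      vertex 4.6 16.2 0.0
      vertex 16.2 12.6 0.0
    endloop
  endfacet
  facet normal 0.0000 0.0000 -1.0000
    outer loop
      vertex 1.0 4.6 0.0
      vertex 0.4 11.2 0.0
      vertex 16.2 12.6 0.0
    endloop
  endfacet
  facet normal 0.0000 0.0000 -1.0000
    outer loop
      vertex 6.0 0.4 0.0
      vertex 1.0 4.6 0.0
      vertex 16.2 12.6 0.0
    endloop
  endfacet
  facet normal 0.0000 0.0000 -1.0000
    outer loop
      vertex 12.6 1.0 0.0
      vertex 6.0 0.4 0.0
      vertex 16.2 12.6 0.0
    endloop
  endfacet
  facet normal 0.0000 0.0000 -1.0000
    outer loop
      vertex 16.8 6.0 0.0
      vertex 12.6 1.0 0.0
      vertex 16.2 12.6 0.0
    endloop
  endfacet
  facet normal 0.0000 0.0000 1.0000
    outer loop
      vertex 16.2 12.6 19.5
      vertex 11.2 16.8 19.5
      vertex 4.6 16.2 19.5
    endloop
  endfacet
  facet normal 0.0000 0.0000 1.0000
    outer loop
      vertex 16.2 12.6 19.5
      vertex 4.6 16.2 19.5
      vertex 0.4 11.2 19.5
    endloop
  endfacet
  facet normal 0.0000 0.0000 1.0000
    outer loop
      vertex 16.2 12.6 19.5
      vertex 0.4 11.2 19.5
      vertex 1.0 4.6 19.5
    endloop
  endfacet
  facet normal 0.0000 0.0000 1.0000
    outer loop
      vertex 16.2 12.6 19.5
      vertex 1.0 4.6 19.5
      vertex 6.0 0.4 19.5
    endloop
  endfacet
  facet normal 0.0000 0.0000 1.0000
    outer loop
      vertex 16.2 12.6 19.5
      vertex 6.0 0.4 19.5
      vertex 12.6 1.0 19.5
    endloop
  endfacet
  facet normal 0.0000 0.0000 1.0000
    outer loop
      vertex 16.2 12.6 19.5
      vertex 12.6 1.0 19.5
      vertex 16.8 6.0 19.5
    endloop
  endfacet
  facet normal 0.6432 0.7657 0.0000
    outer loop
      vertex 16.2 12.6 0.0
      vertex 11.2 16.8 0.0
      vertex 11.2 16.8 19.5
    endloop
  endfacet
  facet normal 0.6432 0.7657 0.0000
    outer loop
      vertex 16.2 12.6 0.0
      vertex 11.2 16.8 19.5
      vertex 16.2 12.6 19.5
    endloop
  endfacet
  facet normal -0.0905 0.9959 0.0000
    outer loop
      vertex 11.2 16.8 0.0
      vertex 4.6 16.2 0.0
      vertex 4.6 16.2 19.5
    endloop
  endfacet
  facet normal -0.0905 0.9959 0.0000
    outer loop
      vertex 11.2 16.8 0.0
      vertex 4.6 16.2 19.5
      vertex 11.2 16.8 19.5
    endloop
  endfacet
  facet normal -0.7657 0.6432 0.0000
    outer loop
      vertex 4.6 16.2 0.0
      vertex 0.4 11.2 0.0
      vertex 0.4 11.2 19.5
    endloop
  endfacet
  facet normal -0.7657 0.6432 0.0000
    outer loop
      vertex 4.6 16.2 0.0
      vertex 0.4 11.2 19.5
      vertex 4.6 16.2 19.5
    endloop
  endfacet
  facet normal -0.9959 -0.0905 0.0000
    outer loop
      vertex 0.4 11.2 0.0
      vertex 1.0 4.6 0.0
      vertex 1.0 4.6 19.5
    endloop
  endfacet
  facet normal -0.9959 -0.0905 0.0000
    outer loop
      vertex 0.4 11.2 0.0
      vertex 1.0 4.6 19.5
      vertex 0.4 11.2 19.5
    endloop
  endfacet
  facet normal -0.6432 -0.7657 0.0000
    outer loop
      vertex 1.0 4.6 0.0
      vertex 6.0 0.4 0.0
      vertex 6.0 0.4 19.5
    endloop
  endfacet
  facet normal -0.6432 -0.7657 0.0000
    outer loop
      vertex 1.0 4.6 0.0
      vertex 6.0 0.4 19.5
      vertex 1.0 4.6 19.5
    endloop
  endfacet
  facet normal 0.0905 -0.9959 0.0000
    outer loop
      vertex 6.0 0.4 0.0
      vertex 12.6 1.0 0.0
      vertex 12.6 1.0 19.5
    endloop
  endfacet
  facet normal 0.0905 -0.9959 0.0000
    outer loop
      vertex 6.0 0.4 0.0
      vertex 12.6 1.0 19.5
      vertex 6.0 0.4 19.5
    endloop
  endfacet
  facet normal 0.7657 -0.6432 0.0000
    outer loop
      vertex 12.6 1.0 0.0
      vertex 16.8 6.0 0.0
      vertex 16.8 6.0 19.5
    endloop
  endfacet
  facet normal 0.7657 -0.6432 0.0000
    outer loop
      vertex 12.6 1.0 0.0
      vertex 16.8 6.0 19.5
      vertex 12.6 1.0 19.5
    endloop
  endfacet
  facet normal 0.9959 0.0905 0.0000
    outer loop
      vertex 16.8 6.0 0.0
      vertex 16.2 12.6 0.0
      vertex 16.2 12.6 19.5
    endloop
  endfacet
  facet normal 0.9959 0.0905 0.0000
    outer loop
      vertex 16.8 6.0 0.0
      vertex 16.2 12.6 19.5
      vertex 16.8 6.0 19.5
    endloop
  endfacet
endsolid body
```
; perimeter-only toolpath
G21 ; units = mm
G90 ; absolute positioning
G28 ; home
; layer 1
G0 Z2.4
G0 X16.2 Y12.6
G1 X11.2 Y16.8
G1 X4.6 Y16.2
G1 X0.4 Y11.2
G1 X1.0 Y4.6
G1 X6.0 Y0.4
G1 X12.6 Y1.0
G1 X16.8 Y6.0
G1 X16.2 Y12.6
; layer 2
G0 Z4.9
G0 X16.2 Y12.6
G1 X11.2 Y16.8
G1 X4.6 Y16.2
G1 X0.4 Y11.2
G1 X1.0 Y4.6
G1 X6.0 Y0.4
G1 X12.6 Y1.0
G1 X16.8 Y6.0
G1 X16.2 Y12.6
; layer 3
G0 Z7.3
G0 X16.2 Y12.6
G1 X11.2 Y16.8
G1 X4.6 Y16.2
G1 X0.4 Y11.2
G1 X1.0 Y4.6
G1 X6.0 Y0.4
G1 X12.6 Y1.0
G1 X16.8 Y6.0
G1 X16.2 Y12.6
; layer 4
G0 Z9.8
G0 X16.2 Y12.6
G1 X11.2 Y16.8
G1 X4.6 Y16.2
G1 X0.4 Y11.2
G1 X1.0 Y4.6
G1 X6.0 Y0.4
G1 X12.6 Y1.0
G1 X16.8 Y6.0
G1 X16.2 Y12.6
; layer 5
G0 Z12.2
G0 X16.2 Y12.6
G1 X11.2 Y16.8
G1 X4.6 Y16.2
G1 X0.4 Y11.2
G1 X1.0 Y4.6
G1 X6.0 Y0.4
G1 X12.6 Y1.0
G1 X16.8 Y6.0
G1 X16.2 Y12.6
; layer 6
G0 Z14.6
G0 X16.2 Y12.6
G1 X11.2 Y16.8
G1 X4.6 Y16.2
G1 X0.4 Y11.2
G1 X1.0 Y4.6
G1 X6.0 Y0.4
G1 X12.6 Y1.0
G1 X16.8 Y6.0
G1 X16.2 Y12.6
; layer 7
G0 Z17.1
G0 X16.2 Y12.6
G1 X11.2 Y16.8
G1 X4.6 Y16.2
G1 X0.4 Y11.2
G1 X1.0 Y4.6
G1 X6.0 Y0.4
G1 X12.6 Y1.0
G1 X16.8 Y6.0
G1 X16.2 Y12.6
; layer 8
G0 Z19.5
G0 X16.2 Y12.6
G1 X11.2 Y16.8
G1 X4.6 Y16.2
G1 X0.4 Y11.2
G1 X1.0 Y4.6
G1 X6.0 Y0.4
G1 X12.6 Y1.0
G1 X16.8 Y6.0
G1 X16.2 Y12.6
M2 ; end

The solid is a regular 8-sided prism (a cylinder approximated with 8 flat sides), circumscribed radius ≈ 8.6 mm, height ≈ 19.5 mm. Slicing at Δz = 2.4 mm — 8 equal slices spanning the solid's height, so layer i sits at z = i·h/8 — gives 8 non-empty perimeters. Each is a 8-segment closed polygon; G0 lifts to the layer z and rapids to the start vertex, then G1 traces the edges.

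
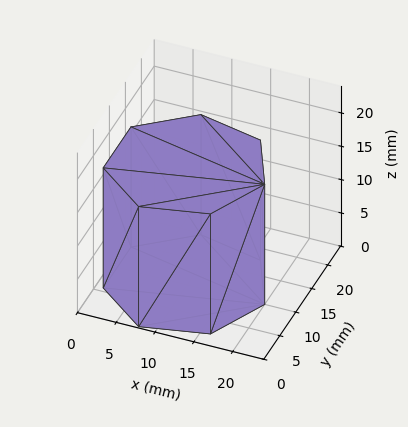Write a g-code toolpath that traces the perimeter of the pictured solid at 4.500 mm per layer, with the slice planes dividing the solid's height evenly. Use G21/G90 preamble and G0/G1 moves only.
Reading the render: the shape is a regular 7-sided prism (a cylinder approximated with 7 flat sides), circumscribed radius ≈ 10 mm, height ≈ 18 mm (dimensions read to the nearest mm from the axis ticks). For the g-code, the solid's height is divided into equal slices at the stated Δz and each level perimeter traced with G1 moves after a G0 lift.

; perimeter-only toolpath
G21 ; units = mm
G90 ; absolute positioning
G28 ; home
; layer 1
G0 Z4.500
G0 X20.000 Y10.000
G1 X16.235 Y17.818
G1 X7.775 Y19.749
G1 X0.990 Y14.339
G1 X0.990 Y5.661
G1 X7.775 Y0.251
G1 X16.235 Y2.182
G1 X20.000 Y10.000
; layer 2
G0 Z9.000
G0 X20.000 Y10.000
G1 X16.235 Y17.818
G1 X7.775 Y19.749
G1 X0.990 Y14.339
G1 X0.990 Y5.661
G1 X7.775 Y0.251
G1 X16.235 Y2.182
G1 X20.000 Y10.000
; layer 3
G0 Z13.500
G0 X20.000 Y10.000
G1 X16.235 Y17.818
G1 X7.775 Y19.749
G1 X0.990 Y14.339
G1 X0.990 Y5.661
G1 X7.775 Y0.251
G1 X16.235 Y2.182
G1 X20.000 Y10.000
; layer 4
G0 Z18.000
G0 X20.000 Y10.000
G1 X16.235 Y17.818
G1 X7.775 Y19.749
G1 X0.990 Y14.339
G1 X0.990 Y5.661
G1 X7.775 Y0.251
G1 X16.235 Y2.182
G1 X20.000 Y10.000
M2 ; end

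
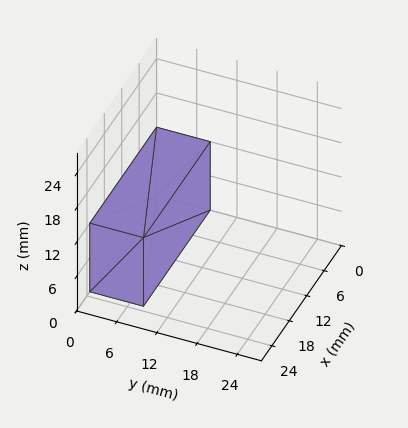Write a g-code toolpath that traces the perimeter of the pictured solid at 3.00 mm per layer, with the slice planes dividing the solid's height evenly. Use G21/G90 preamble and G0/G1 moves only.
Reading the render: the shape is a rectangular box, roughly 23 × 8 mm footprint and 12 mm tall (dimensions read to the nearest mm from the axis ticks). For the g-code, the solid's height is divided into equal slices at the stated Δz and each level perimeter traced with G1 moves after a G0 lift.

; perimeter-only toolpath
G21 ; units = mm
G90 ; absolute positioning
G28 ; home
; layer 1
G0 Z3.00
G0 X0.00 Y0.00
G1 X23.00 Y0.00
G1 X23.00 Y8.00
G1 X0.00 Y8.00
G1 X0.00 Y0.00
; layer 2
G0 Z6.00
G0 X0.00 Y0.00
G1 X23.00 Y0.00
G1 X23.00 Y8.00
G1 X0.00 Y8.00
G1 X0.00 Y0.00
; layer 3
G0 Z9.00
G0 X0.00 Y0.00
G1 X23.00 Y0.00
G1 X23.00 Y8.00
G1 X0.00 Y8.00
G1 X0.00 Y0.00
; layer 4
G0 Z12.00
G0 X0.00 Y0.00
G1 X23.00 Y0.00
G1 X23.00 Y8.00
G1 X0.00 Y8.00
G1 X0.00 Y0.00
M2 ; end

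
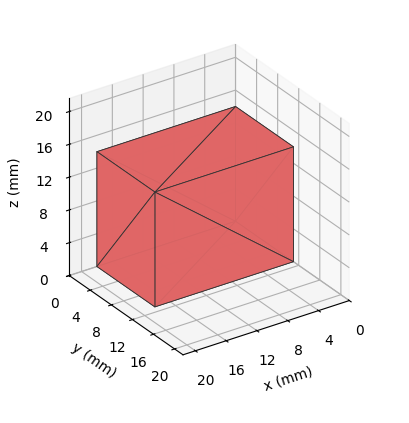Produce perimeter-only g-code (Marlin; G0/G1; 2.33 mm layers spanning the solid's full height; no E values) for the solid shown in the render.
Reading the render: the shape is a rectangular box, roughly 18 × 11 mm footprint and 14 mm tall (dimensions read to the nearest mm from the axis ticks). For the g-code, the solid's height is divided into equal slices at the stated Δz and each level perimeter traced with G1 moves after a G0 lift.

; perimeter-only toolpath
G21 ; units = mm
G90 ; absolute positioning
G28 ; home
; layer 1
G0 Z2.33
G0 X0.00 Y0.00
G1 X18.00 Y0.00
G1 X18.00 Y11.00
G1 X0.00 Y11.00
G1 X0.00 Y0.00
; layer 2
G0 Z4.67
G0 X0.00 Y0.00
G1 X18.00 Y0.00
G1 X18.00 Y11.00
G1 X0.00 Y11.00
G1 X0.00 Y0.00
; layer 3
G0 Z7.00
G0 X0.00 Y0.00
G1 X18.00 Y0.00
G1 X18.00 Y11.00
G1 X0.00 Y11.00
G1 X0.00 Y0.00
; layer 4
G0 Z9.33
G0 X0.00 Y0.00
G1 X18.00 Y0.00
G1 X18.00 Y11.00
G1 X0.00 Y11.00
G1 X0.00 Y0.00
; layer 5
G0 Z11.67
G0 X0.00 Y0.00
G1 X18.00 Y0.00
G1 X18.00 Y11.00
G1 X0.00 Y11.00
G1 X0.00 Y0.00
; layer 6
G0 Z14.00
G0 X0.00 Y0.00
G1 X18.00 Y0.00
G1 X18.00 Y11.00
G1 X0.00 Y11.00
G1 X0.00 Y0.00
M2 ; end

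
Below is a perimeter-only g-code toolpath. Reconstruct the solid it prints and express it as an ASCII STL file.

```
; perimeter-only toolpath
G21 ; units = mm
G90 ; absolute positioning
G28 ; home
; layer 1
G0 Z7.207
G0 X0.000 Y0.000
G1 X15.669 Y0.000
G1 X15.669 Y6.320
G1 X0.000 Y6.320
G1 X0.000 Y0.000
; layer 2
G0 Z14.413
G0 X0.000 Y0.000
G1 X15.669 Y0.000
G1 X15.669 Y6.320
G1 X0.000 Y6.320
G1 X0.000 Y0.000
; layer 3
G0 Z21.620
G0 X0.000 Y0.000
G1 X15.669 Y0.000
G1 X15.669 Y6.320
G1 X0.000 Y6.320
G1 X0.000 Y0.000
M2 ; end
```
solid part
  facet normal 0.0000 0.0000 -1.0000
    outer loop
      vertex 15.669 6.320 0.000
      vertex 15.669 0.000 0.000
      vertex 0.000 0.000 0.000
    endloop
  endfacet
  facet normal 0.0000 0.0000 -1.0000
    outer loop
      vertex 0.000 6.320 0.000
      vertex 15.669 6.320 0.000
      vertex 0.000 0.000 0.000
    endloop
  endfacet
  facet normal 0.0000 0.0000 1.0000
    outer loop
      vertex 0.000 0.000 21.620
      vertex 15.669 0.000 21.620
      vertex 15.669 6.320 21.620
    endloop
  endfacet
  facet normal 0.0000 0.0000 1.0000
    outer loop
      vertex 0.000 0.000 21.620
      vertex 15.669 6.320 21.620
      vertex 0.000 6.320 21.620
    endloop
  endfacet
  facet normal 0.0000 -1.0000 0.0000
    outer loop
      vertex 0.000 0.000 0.000
      vertex 15.669 0.000 0.000
      vertex 15.669 0.000 21.620
    endloop
  endfacet
  facet normal 0.0000 -1.0000 0.0000
    outer loop
      vertex 0.000 0.000 0.000
      vertex 15.669 0.000 21.620
      vertex 0.000 0.000 21.620
    endloop
  endfacet
  facet normal 0.0000 1.0000 0.0000
    outer loop
      vertex 15.669 6.320 21.620
      vertex 15.669 6.320 0.000
      vertex 0.000 6.320 0.000
    endloop
  endfacet
  facet normal 0.0000 1.0000 0.0000
    outer loop
      vertex 0.000 6.320 21.620
      vertex 15.669 6.320 21.620
      vertex 0.000 6.320 0.000
    endloop
  endfacet
  facet normal -1.0000 0.0000 0.0000
    outer loop
      vertex 0.000 6.320 21.620
      vertex 0.000 6.320 0.000
      vertex 0.000 0.000 0.000
    endloop
  endfacet
  facet normal -1.0000 0.0000 0.0000
    outer loop
      vertex 0.000 0.000 21.620
      vertex 0.000 6.320 21.620
      vertex 0.000 0.000 0.000
    endloop
  endfacet
  facet normal 1.0000 0.0000 0.0000
    outer loop
      vertex 15.669 0.000 0.000
      vertex 15.669 6.320 0.000
      vertex 15.669 6.320 21.620
    endloop
  endfacet
  facet normal 1.0000 0.0000 0.0000
    outer loop
      vertex 15.669 0.000 0.000
      vertex 15.669 6.320 21.620
      vertex 15.669 0.000 21.620
    endloop
  endfacet
endsolid part

The G0 Z moves step by Δz≈7.207 mm. Every layer's G1 loop is the same polygon, so the solid is a straight extrusion of it from z=0 to z≈21.6. Closing with flat bottom and top caps and triangulating gives 12 facets — a rectangular box, roughly 15.7 × 6.32 mm footprint and 21.6 mm tall.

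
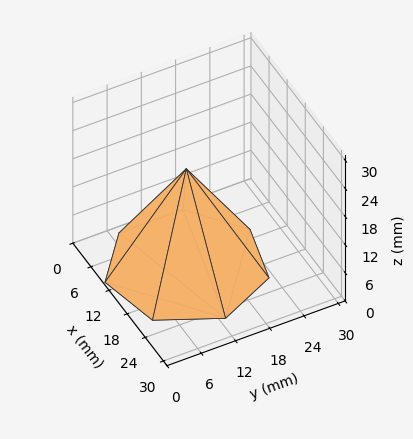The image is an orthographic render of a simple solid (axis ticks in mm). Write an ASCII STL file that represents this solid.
Reading the render: the shape is a regular 7-sided pyramid, base circumscribed radius ≈ 13 mm, apex at z ≈ 21 mm (dimensions read to the nearest mm from the axis ticks). For the STL, each face is triangulated and given an outward normal.

solid part
  facet normal 0.0000 0.0000 -1.0000
    outer loop
      vertex 10.1 25.7 0.0
      vertex 21.1 23.2 0.0
      vertex 26.0 13.0 0.0
    endloop
  endfacet
  facet normal 0.0000 0.0000 -1.0000
    outer loop
      vertex 1.3 18.6 0.0
      vertex 10.1 25.7 0.0
      vertex 26.0 13.0 0.0
    endloop
  endfacet
  facet normal 0.0000 0.0000 -1.0000
    outer loop
      vertex 1.3 7.4 0.0
      vertex 1.3 18.6 0.0
      vertex 26.0 13.0 0.0
    endloop
  endfacet
  facet normal 0.0000 0.0000 -1.0000
    outer loop
      vertex 10.1 0.3 0.0
      vertex 1.3 7.4 0.0
      vertex 26.0 13.0 0.0
    endloop
  endfacet
  facet normal 0.0000 0.0000 -1.0000
    outer loop
      vertex 21.1 2.8 0.0
      vertex 10.1 0.3 0.0
      vertex 26.0 13.0 0.0
    endloop
  endfacet
  facet normal 0.7871 0.3781 0.4873
    outer loop
      vertex 26.0 13.0 0.0
      vertex 21.1 23.2 0.0
      vertex 13.0 13.0 21.0
    endloop
  endfacet
  facet normal 0.1934 0.8511 0.4880
    outer loop
      vertex 21.1 23.2 0.0
      vertex 10.1 25.7 0.0
      vertex 13.0 13.0 21.0
    endloop
  endfacet
  facet normal -0.5485 0.6798 0.4869
    outer loop
      vertex 10.1 25.7 0.0
      vertex 1.3 18.6 0.0
      vertex 13.0 13.0 21.0
    endloop
  endfacet
  facet normal -0.8736 0.0000 0.4867
    outer loop
      vertex 1.3 18.6 0.0
      vertex 1.3 7.4 0.0
      vertex 13.0 13.0 21.0
    endloop
  endfacet
  facet normal -0.5485 -0.6798 0.4869
    outer loop
      vertex 1.3 7.4 0.0
      vertex 10.1 0.3 0.0
      vertex 13.0 13.0 21.0
    endloop
  endfacet
  facet normal 0.1934 -0.8511 0.4880
    outer loop
      vertex 10.1 0.3 0.0
      vertex 21.1 2.8 0.0
      vertex 13.0 13.0 21.0
    endloop
  endfacet
  facet normal 0.7871 -0.3781 0.4873
    outer loop
      vertex 21.1 2.8 0.0
      vertex 26.0 13.0 0.0
      vertex 13.0 13.0 21.0
    endloop
  endfacet
endsolid part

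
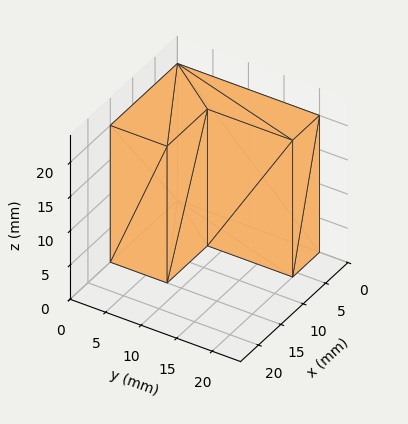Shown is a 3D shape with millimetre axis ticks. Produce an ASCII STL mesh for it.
Reading the render: the shape is an L-shaped prism: outer 15 × 20 mm, arm thicknesses ≈ 8 mm (horizontal) and 6 mm (vertical), extruded 20 mm in z (dimensions read to the nearest mm from the axis ticks). For the STL, each face is triangulated and given an outward normal.

solid part
  facet normal 0.0000 0.0000 -1.0000
    outer loop
      vertex 15.000 8.000 0.000
      vertex 15.000 0.000 0.000
      vertex 0.000 0.000 0.000
    endloop
  endfacet
  facet normal 0.0000 0.0000 -1.0000
    outer loop
      vertex 6.000 8.000 0.000
      vertex 15.000 8.000 0.000
      vertex 0.000 0.000 0.000
    endloop
  endfacet
  facet normal 0.0000 0.0000 -1.0000
    outer loop
      vertex 6.000 20.000 0.000
      vertex 6.000 8.000 0.000
      vertex 0.000 0.000 0.000
    endloop
  endfacet
  facet normal 0.0000 0.0000 -1.0000
    outer loop
      vertex 0.000 20.000 0.000
      vertex 6.000 20.000 0.000
      vertex 0.000 0.000 0.000
    endloop
  endfacet
  facet normal 0.0000 0.0000 1.0000
    outer loop
      vertex 0.000 0.000 20.000
      vertex 15.000 0.000 20.000
      vertex 15.000 8.000 20.000
    endloop
  endfacet
  facet normal 0.0000 0.0000 1.0000
    outer loop
      vertex 0.000 0.000 20.000
      vertex 15.000 8.000 20.000
      vertex 6.000 8.000 20.000
    endloop
  endfacet
  facet normal 0.0000 0.0000 1.0000
    outer loop
      vertex 0.000 0.000 20.000
      vertex 6.000 8.000 20.000
      vertex 6.000 20.000 20.000
    endloop
  endfacet
  facet normal 0.0000 0.0000 1.0000
    outer loop
      vertex 0.000 0.000 20.000
      vertex 6.000 20.000 20.000
      vertex 0.000 20.000 20.000
    endloop
  endfacet
  facet normal 0.0000 -1.0000 0.0000
    outer loop
      vertex 0.000 0.000 0.000
      vertex 15.000 0.000 0.000
      vertex 15.000 0.000 20.000
    endloop
  endfacet
  facet normal 0.0000 -1.0000 0.0000
    outer loop
      vertex 0.000 0.000 0.000
      vertex 15.000 0.000 20.000
      vertex 0.000 0.000 20.000
    endloop
  endfacet
  facet normal 1.0000 0.0000 0.0000
    outer loop
      vertex 15.000 0.000 0.000
      vertex 15.000 8.000 0.000
      vertex 15.000 8.000 20.000
    endloop
  endfacet
  facet normal 1.0000 0.0000 0.0000
    outer loop
      vertex 15.000 0.000 0.000
      vertex 15.000 8.000 20.000
      vertex 15.000 0.000 20.000
    endloop
  endfacet
  facet normal 0.0000 1.0000 0.0000
    outer loop
      vertex 15.000 8.000 0.000
      vertex 6.000 8.000 0.000
      vertex 6.000 8.000 20.000
    endloop
  endfacet
  facet normal 0.0000 1.0000 0.0000
    outer loop
      vertex 15.000 8.000 0.000
      vertex 6.000 8.000 20.000
      vertex 15.000 8.000 20.000
    endloop
  endfacet
  facet normal 1.0000 0.0000 0.0000
    outer loop
      vertex 6.000 8.000 0.000
      vertex 6.000 20.000 0.000
      vertex 6.000 20.000 20.000
    endloop
  endfacet
  facet normal 1.0000 0.0000 0.0000
    outer loop
      vertex 6.000 8.000 0.000
      vertex 6.000 20.000 20.000
      vertex 6.000 8.000 20.000
    endloop
  endfacet
  facet normal 0.0000 1.0000 0.0000
    outer loop
      vertex 6.000 20.000 0.000
      vertex 0.000 20.000 0.000
      vertex 0.000 20.000 20.000
    endloop
  endfacet
  facet normal 0.0000 1.0000 0.0000
    outer loop
      vertex 6.000 20.000 0.000
      vertex 0.000 20.000 20.000
      vertex 6.000 20.000 20.000
    endloop
  endfacet
  facet normal -1.0000 0.0000 0.0000
    outer loop
      vertex 0.000 20.000 0.000
      vertex 0.000 0.000 0.000
      vertex 0.000 0.000 20.000
    endloop
  endfacet
  facet normal -1.0000 0.0000 0.0000
    outer loop
      vertex 0.000 20.000 0.000
      vertex 0.000 0.000 20.000
      vertex 0.000 20.000 20.000
    endloop
  endfacet
endsolid part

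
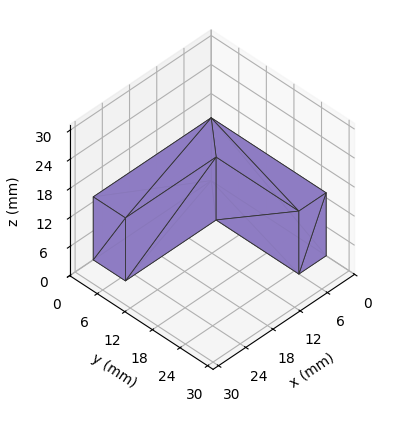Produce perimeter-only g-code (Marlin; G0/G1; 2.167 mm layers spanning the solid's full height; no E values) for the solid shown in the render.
Reading the render: the shape is an L-shaped prism: outer 26 × 25 mm, arm thicknesses ≈ 7 mm (horizontal) and 6 mm (vertical), extruded 13 mm in z (dimensions read to the nearest mm from the axis ticks). For the g-code, the solid's height is divided into equal slices at the stated Δz and each level perimeter traced with G1 moves after a G0 lift.

; perimeter-only toolpath
G21 ; units = mm
G90 ; absolute positioning
G28 ; home
; layer 1
G0 Z2.167
G0 X0.000 Y0.000
G1 X26.000 Y0.000
G1 X26.000 Y7.000
G1 X6.000 Y7.000
G1 X6.000 Y25.000
G1 X0.000 Y25.000
G1 X0.000 Y0.000
; layer 2
G0 Z4.333
G0 X0.000 Y0.000
G1 X26.000 Y0.000
G1 X26.000 Y7.000
G1 X6.000 Y7.000
G1 X6.000 Y25.000
G1 X0.000 Y25.000
G1 X0.000 Y0.000
; layer 3
G0 Z6.500
G0 X0.000 Y0.000
G1 X26.000 Y0.000
G1 X26.000 Y7.000
G1 X6.000 Y7.000
G1 X6.000 Y25.000
G1 X0.000 Y25.000
G1 X0.000 Y0.000
; layer 4
G0 Z8.667
G0 X0.000 Y0.000
G1 X26.000 Y0.000
G1 X26.000 Y7.000
G1 X6.000 Y7.000
G1 X6.000 Y25.000
G1 X0.000 Y25.000
G1 X0.000 Y0.000
; layer 5
G0 Z10.833
G0 X0.000 Y0.000
G1 X26.000 Y0.000
G1 X26.000 Y7.000
G1 X6.000 Y7.000
G1 X6.000 Y25.000
G1 X0.000 Y25.000
G1 X0.000 Y0.000
; layer 6
G0 Z13.000
G0 X0.000 Y0.000
G1 X26.000 Y0.000
G1 X26.000 Y7.000
G1 X6.000 Y7.000
G1 X6.000 Y25.000
G1 X0.000 Y25.000
G1 X0.000 Y0.000
M2 ; end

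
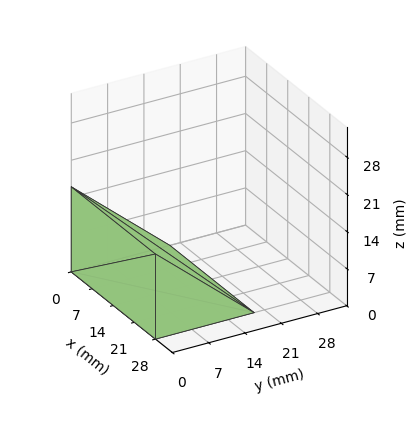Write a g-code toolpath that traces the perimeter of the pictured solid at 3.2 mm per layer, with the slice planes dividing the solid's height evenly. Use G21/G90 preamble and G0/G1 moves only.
Reading the render: the shape is a wedge (ramp): 28 × 19 mm base, rising to 16 mm along the y=0 edge and sloping linearly to z=0 at y=19 (dimensions read to the nearest mm from the axis ticks). For the g-code, the solid's height is divided into equal slices at the stated Δz and each level perimeter traced with G1 moves after a G0 lift.

; perimeter-only toolpath
G21 ; units = mm
G90 ; absolute positioning
G28 ; home
; layer 1
G0 Z3.2
G0 X0.0 Y0.0
G1 X28.0 Y0.0
G1 X28.0 Y15.2
G1 X0.0 Y15.2
G1 X0.0 Y0.0
; layer 2
G0 Z6.4
G0 X0.0 Y0.0
G1 X28.0 Y0.0
G1 X28.0 Y11.4
G1 X0.0 Y11.4
G1 X0.0 Y0.0
; layer 3
G0 Z9.6
G0 X0.0 Y0.0
G1 X28.0 Y0.0
G1 X28.0 Y7.6
G1 X0.0 Y7.6
G1 X0.0 Y0.0
; layer 4
G0 Z12.8
G0 X0.0 Y0.0
G1 X28.0 Y0.0
G1 X28.0 Y3.8
G1 X0.0 Y3.8
G1 X0.0 Y0.0
M2 ; end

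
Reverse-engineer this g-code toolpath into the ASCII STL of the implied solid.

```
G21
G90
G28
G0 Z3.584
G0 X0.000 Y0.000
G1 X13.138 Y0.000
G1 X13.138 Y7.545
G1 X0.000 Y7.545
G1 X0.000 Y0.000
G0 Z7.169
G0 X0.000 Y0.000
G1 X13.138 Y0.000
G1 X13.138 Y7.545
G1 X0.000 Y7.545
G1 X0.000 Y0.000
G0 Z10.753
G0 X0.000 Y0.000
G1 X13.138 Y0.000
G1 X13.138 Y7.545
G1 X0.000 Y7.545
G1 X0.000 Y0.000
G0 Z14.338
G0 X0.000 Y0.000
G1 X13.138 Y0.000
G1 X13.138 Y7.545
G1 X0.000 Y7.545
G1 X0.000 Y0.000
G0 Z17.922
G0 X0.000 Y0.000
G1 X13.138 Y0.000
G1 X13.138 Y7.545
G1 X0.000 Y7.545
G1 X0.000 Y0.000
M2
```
solid part
  facet normal 0.0000 0.0000 -1.0000
    outer loop
      vertex 13.138 7.545 0.000
      vertex 13.138 0.000 0.000
      vertex 0.000 0.000 0.000
    endloop
  endfacet
  facet normal 0.0000 0.0000 -1.0000
    outer loop
      vertex 0.000 7.545 0.000
      vertex 13.138 7.545 0.000
      vertex 0.000 0.000 0.000
    endloop
  endfacet
  facet normal 0.0000 0.0000 1.0000
    outer loop
      vertex 0.000 0.000 17.922
      vertex 13.138 0.000 17.922
      vertex 13.138 7.545 17.922
    endloop
  endfacet
  facet normal 0.0000 0.0000 1.0000
    outer loop
      vertex 0.000 0.000 17.922
      vertex 13.138 7.545 17.922
      vertex 0.000 7.545 17.922
    endloop
  endfacet
  facet normal 0.0000 -1.0000 0.0000
    outer loop
      vertex 0.000 0.000 0.000
      vertex 13.138 0.000 0.000
      vertex 13.138 0.000 17.922
    endloop
  endfacet
  facet normal 0.0000 -1.0000 0.0000
    outer loop
      vertex 0.000 0.000 0.000
      vertex 13.138 0.000 17.922
      vertex 0.000 0.000 17.922
    endloop
  endfacet
  facet normal 0.0000 1.0000 0.0000
    outer loop
      vertex 13.138 7.545 17.922
      vertex 13.138 7.545 0.000
      vertex 0.000 7.545 0.000
    endloop
  endfacet
  facet normal 0.0000 1.0000 0.0000
    outer loop
      vertex 0.000 7.545 17.922
      vertex 13.138 7.545 17.922
      vertex 0.000 7.545 0.000
    endloop
  endfacet
  facet normal -1.0000 0.0000 0.0000
    outer loop
      vertex 0.000 7.545 17.922
      vertex 0.000 7.545 0.000
      vertex 0.000 0.000 0.000
    endloop
  endfacet
  facet normal -1.0000 0.0000 0.0000
    outer loop
      vertex 0.000 0.000 17.922
      vertex 0.000 7.545 17.922
      vertex 0.000 0.000 0.000
    endloop
  endfacet
  facet normal 1.0000 0.0000 0.0000
    outer loop
      vertex 13.138 0.000 0.000
      vertex 13.138 7.545 0.000
      vertex 13.138 7.545 17.922
    endloop
  endfacet
  facet normal 1.0000 0.0000 0.0000
    outer loop
      vertex 13.138 0.000 0.000
      vertex 13.138 7.545 17.922
      vertex 13.138 0.000 17.922
    endloop
  endfacet
endsolid part

The G0 Z moves step by Δz≈3.584 mm. Every layer's G1 loop is the same polygon, so the solid is a straight extrusion of it from z=0 to z≈17.9. Closing with flat bottom and top caps and triangulating gives 12 facets — a rectangular box, roughly 13.1 × 7.54 mm footprint and 17.9 mm tall.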